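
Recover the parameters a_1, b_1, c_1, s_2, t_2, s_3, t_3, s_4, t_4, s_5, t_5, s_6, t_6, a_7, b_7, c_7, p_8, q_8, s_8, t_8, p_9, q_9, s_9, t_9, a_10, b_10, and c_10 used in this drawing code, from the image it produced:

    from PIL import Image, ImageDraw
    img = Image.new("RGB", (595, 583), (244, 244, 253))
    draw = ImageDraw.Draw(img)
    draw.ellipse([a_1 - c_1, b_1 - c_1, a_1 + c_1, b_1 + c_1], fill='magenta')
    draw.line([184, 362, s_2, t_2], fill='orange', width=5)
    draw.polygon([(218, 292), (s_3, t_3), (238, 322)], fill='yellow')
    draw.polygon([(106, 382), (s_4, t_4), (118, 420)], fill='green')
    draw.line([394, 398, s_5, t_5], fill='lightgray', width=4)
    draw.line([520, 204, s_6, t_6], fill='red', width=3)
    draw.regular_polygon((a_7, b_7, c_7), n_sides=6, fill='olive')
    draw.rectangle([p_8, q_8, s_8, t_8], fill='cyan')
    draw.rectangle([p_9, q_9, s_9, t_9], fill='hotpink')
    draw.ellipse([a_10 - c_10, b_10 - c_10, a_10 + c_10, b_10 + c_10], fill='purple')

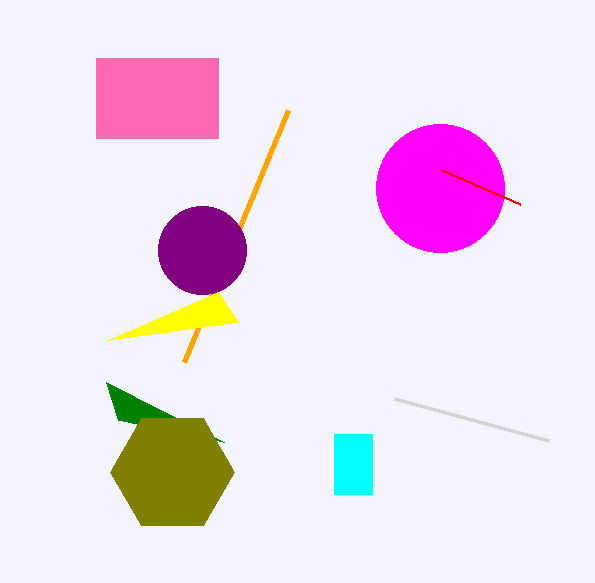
a_1 = 440, b_1 = 188, c_1 = 64, s_2 = 288, t_2 = 110, s_3 = 108, t_3 = 340, s_4 = 224, t_4 = 442, s_5 = 548, t_5 = 440, s_6 = 442, t_6 = 170, a_7 = 172, b_7 = 472, c_7 = 62, p_8 = 334, q_8 = 434, s_8 = 372, t_8 = 494, p_9 = 96, q_9 = 58, s_9 = 218, t_9 = 138, a_10 = 202, b_10 = 250, c_10 = 44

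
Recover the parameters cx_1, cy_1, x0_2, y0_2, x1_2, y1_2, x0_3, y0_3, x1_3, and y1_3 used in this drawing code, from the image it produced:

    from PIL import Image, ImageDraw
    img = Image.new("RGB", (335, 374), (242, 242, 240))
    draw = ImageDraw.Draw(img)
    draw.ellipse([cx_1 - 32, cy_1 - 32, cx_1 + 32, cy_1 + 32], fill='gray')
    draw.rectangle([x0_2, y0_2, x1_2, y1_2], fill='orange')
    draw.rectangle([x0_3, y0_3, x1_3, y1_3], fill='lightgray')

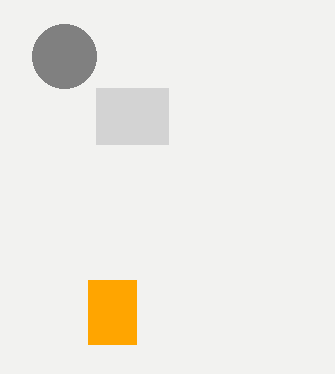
cx_1 = 64
cy_1 = 56
x0_2 = 88
y0_2 = 280
x1_2 = 136
y1_2 = 344
x0_3 = 96
y0_3 = 88
x1_3 = 168
y1_3 = 144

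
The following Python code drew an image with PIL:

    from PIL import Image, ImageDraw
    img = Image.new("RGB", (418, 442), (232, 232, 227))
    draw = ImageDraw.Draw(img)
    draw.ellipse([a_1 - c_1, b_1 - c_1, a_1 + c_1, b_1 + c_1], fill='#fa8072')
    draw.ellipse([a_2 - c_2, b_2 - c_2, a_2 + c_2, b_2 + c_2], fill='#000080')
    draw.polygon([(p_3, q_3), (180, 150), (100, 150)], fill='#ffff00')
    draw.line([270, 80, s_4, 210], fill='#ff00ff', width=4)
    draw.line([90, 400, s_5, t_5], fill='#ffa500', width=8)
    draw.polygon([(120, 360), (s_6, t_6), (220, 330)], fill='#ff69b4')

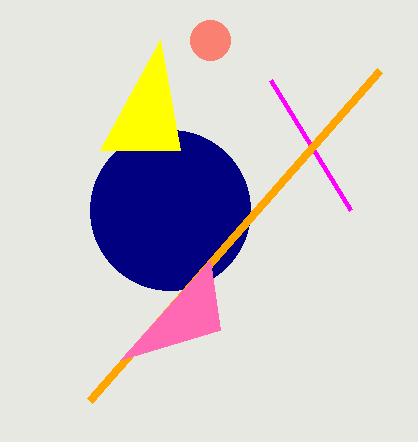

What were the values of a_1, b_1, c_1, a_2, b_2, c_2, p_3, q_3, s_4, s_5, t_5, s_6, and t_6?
a_1 = 210
b_1 = 40
c_1 = 20
a_2 = 170
b_2 = 210
c_2 = 80
p_3 = 160
q_3 = 40
s_4 = 350
s_5 = 380
t_5 = 70
s_6 = 210
t_6 = 260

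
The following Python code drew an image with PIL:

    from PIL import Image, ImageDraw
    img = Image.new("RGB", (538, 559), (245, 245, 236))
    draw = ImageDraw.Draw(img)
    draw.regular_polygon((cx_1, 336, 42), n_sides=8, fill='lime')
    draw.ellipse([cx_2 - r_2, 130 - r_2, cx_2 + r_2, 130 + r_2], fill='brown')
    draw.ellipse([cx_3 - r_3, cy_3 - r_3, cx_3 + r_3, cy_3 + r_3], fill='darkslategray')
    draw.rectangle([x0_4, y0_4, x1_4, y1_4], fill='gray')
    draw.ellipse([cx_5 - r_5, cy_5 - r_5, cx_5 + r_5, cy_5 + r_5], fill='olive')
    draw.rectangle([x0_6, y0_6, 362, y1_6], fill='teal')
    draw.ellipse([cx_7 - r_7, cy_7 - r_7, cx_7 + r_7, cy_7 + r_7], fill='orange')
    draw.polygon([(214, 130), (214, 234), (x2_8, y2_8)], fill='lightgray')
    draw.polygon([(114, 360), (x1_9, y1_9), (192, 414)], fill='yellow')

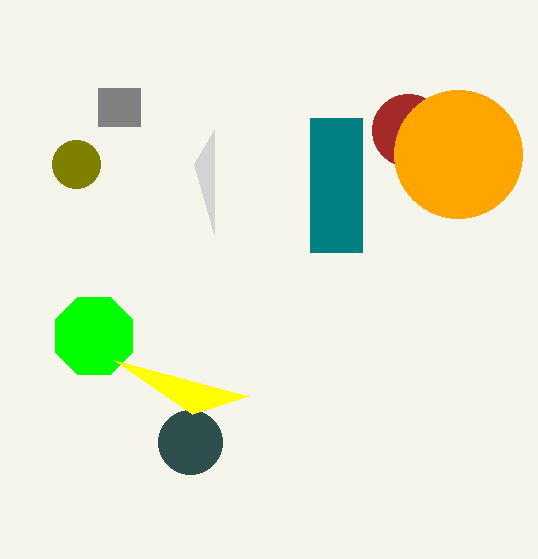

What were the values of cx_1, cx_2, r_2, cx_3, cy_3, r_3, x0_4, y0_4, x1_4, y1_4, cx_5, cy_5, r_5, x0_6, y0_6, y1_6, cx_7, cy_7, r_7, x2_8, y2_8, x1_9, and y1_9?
cx_1 = 94; cx_2 = 408; r_2 = 36; cx_3 = 190; cy_3 = 442; r_3 = 32; x0_4 = 98; y0_4 = 88; x1_4 = 140; y1_4 = 126; cx_5 = 76; cy_5 = 164; r_5 = 24; x0_6 = 310; y0_6 = 118; y1_6 = 252; cx_7 = 458; cy_7 = 154; r_7 = 64; x2_8 = 194; y2_8 = 164; x1_9 = 248; y1_9 = 396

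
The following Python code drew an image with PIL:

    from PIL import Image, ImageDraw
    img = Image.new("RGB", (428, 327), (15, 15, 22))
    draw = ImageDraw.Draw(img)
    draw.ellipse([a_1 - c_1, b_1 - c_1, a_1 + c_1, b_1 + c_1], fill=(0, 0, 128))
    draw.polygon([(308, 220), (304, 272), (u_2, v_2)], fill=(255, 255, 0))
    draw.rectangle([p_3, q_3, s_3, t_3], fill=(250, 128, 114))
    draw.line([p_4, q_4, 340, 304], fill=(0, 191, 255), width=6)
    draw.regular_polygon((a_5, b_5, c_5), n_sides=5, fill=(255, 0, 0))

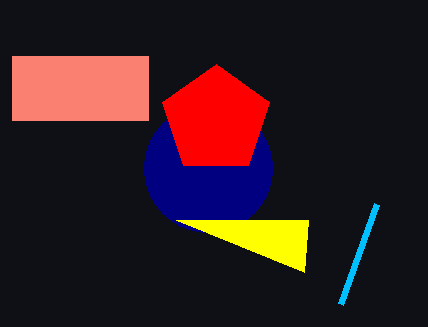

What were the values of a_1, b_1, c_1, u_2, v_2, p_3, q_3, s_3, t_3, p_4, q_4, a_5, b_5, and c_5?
a_1 = 208, b_1 = 168, c_1 = 64, u_2 = 176, v_2 = 220, p_3 = 12, q_3 = 56, s_3 = 148, t_3 = 120, p_4 = 376, q_4 = 204, a_5 = 216, b_5 = 120, c_5 = 56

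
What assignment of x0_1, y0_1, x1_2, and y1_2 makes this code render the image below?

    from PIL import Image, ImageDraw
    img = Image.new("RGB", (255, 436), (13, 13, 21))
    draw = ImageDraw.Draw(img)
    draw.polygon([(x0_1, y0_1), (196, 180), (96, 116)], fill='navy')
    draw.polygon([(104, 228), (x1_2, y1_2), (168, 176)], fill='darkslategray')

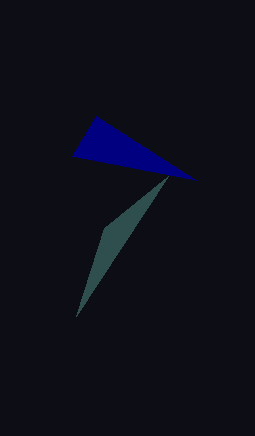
x0_1 = 72
y0_1 = 156
x1_2 = 76
y1_2 = 316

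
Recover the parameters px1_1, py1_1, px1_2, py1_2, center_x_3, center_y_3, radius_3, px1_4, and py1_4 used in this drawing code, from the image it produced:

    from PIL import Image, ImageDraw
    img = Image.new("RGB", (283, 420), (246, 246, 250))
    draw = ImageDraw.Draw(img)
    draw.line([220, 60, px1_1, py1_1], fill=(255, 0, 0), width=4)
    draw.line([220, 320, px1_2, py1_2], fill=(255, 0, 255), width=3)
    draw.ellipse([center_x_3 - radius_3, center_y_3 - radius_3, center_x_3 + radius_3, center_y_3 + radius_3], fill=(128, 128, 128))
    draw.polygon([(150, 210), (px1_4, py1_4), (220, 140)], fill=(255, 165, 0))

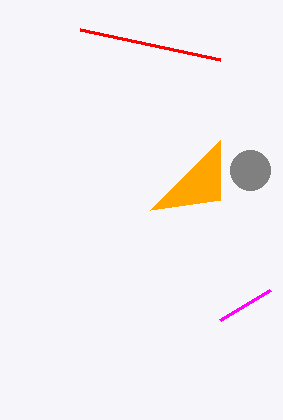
px1_1 = 80; py1_1 = 30; px1_2 = 270; py1_2 = 290; center_x_3 = 250; center_y_3 = 170; radius_3 = 20; px1_4 = 220; py1_4 = 200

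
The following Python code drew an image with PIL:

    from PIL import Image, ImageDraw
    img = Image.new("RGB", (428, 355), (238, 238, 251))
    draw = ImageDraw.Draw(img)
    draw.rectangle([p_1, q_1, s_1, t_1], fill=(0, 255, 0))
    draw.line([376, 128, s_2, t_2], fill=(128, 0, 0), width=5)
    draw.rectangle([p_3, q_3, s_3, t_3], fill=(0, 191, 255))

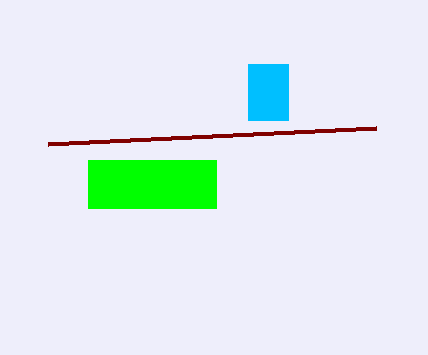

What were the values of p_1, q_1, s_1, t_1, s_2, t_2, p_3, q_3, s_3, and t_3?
p_1 = 88; q_1 = 160; s_1 = 216; t_1 = 208; s_2 = 48; t_2 = 144; p_3 = 248; q_3 = 64; s_3 = 288; t_3 = 120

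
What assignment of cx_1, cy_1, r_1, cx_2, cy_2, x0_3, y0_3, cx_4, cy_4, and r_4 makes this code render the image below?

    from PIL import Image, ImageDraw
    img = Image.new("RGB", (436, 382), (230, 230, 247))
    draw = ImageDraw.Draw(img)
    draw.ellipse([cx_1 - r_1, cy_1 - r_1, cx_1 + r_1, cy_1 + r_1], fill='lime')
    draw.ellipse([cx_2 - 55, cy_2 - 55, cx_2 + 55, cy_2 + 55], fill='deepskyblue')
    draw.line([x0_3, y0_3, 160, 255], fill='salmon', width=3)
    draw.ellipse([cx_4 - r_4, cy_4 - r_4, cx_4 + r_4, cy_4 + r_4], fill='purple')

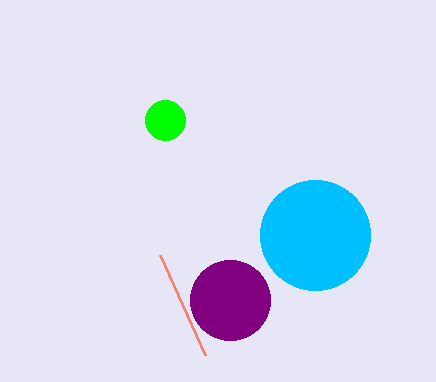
cx_1 = 165
cy_1 = 120
r_1 = 20
cx_2 = 315
cy_2 = 235
x0_3 = 205
y0_3 = 355
cx_4 = 230
cy_4 = 300
r_4 = 40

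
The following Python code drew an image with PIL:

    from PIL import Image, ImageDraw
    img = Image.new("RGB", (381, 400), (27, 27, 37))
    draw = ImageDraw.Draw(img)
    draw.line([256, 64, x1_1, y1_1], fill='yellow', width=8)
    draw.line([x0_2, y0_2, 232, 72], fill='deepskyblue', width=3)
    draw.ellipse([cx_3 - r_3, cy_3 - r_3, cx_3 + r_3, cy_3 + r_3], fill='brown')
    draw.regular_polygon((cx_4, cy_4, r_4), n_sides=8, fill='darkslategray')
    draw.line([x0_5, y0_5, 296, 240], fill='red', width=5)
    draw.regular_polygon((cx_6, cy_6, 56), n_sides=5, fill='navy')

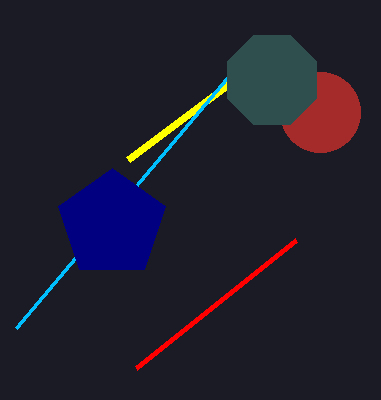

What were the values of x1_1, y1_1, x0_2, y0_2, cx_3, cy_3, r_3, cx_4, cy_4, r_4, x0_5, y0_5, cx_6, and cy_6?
x1_1 = 128
y1_1 = 160
x0_2 = 16
y0_2 = 328
cx_3 = 320
cy_3 = 112
r_3 = 40
cx_4 = 272
cy_4 = 80
r_4 = 48
x0_5 = 136
y0_5 = 368
cx_6 = 112
cy_6 = 224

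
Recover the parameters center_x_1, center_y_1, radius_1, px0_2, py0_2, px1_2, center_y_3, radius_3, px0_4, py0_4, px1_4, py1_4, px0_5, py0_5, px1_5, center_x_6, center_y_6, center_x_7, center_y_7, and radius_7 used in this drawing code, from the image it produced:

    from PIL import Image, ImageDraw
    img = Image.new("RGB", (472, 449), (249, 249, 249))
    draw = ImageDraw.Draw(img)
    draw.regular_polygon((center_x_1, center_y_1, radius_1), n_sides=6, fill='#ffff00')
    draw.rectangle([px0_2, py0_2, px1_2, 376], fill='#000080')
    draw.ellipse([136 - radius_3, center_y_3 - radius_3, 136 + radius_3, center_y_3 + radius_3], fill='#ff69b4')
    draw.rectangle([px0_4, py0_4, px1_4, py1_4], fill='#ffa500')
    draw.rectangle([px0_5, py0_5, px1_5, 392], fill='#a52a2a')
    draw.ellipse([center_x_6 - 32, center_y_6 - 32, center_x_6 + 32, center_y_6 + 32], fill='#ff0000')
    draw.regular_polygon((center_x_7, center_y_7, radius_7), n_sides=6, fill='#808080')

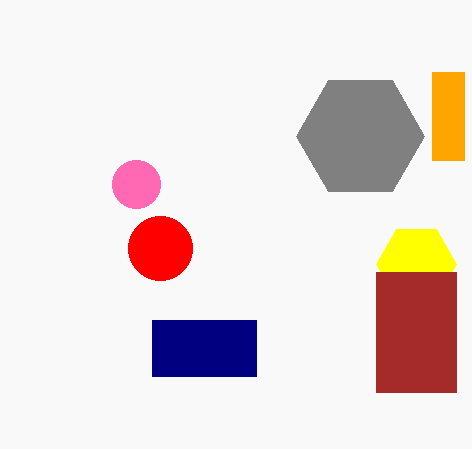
center_x_1 = 416
center_y_1 = 264
radius_1 = 40
px0_2 = 152
py0_2 = 320
px1_2 = 256
center_y_3 = 184
radius_3 = 24
px0_4 = 432
py0_4 = 72
px1_4 = 464
py1_4 = 160
px0_5 = 376
py0_5 = 272
px1_5 = 456
center_x_6 = 160
center_y_6 = 248
center_x_7 = 360
center_y_7 = 136
radius_7 = 64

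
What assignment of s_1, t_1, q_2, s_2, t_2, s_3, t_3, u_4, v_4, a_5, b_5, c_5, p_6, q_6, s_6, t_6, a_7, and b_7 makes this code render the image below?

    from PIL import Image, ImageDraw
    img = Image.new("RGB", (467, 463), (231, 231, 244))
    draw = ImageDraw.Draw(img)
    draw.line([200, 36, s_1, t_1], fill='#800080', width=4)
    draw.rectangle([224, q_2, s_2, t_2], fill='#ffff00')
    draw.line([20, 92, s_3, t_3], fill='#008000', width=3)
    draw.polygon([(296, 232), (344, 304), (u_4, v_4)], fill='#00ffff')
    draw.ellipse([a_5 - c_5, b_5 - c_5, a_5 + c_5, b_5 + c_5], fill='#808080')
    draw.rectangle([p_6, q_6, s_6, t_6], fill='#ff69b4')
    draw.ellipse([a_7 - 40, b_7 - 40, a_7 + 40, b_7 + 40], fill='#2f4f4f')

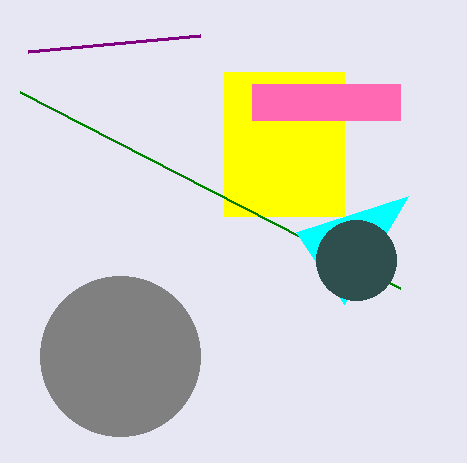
s_1 = 28; t_1 = 52; q_2 = 72; s_2 = 344; t_2 = 216; s_3 = 400; t_3 = 288; u_4 = 408; v_4 = 196; a_5 = 120; b_5 = 356; c_5 = 80; p_6 = 252; q_6 = 84; s_6 = 400; t_6 = 120; a_7 = 356; b_7 = 260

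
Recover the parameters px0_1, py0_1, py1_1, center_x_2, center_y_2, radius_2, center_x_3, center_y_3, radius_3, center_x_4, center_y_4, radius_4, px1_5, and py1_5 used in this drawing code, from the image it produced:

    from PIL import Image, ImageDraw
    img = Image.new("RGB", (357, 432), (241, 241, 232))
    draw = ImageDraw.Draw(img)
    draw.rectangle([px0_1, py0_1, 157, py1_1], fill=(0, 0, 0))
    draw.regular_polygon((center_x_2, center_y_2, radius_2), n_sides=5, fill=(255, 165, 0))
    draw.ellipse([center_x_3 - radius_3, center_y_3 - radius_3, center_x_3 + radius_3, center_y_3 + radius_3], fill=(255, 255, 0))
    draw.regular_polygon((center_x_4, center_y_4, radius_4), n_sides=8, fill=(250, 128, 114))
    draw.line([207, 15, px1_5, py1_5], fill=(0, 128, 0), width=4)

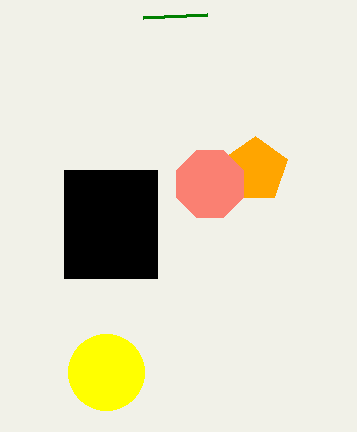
px0_1 = 64; py0_1 = 170; py1_1 = 278; center_x_2 = 255; center_y_2 = 170; radius_2 = 34; center_x_3 = 106; center_y_3 = 372; radius_3 = 38; center_x_4 = 210; center_y_4 = 184; radius_4 = 36; px1_5 = 143; py1_5 = 18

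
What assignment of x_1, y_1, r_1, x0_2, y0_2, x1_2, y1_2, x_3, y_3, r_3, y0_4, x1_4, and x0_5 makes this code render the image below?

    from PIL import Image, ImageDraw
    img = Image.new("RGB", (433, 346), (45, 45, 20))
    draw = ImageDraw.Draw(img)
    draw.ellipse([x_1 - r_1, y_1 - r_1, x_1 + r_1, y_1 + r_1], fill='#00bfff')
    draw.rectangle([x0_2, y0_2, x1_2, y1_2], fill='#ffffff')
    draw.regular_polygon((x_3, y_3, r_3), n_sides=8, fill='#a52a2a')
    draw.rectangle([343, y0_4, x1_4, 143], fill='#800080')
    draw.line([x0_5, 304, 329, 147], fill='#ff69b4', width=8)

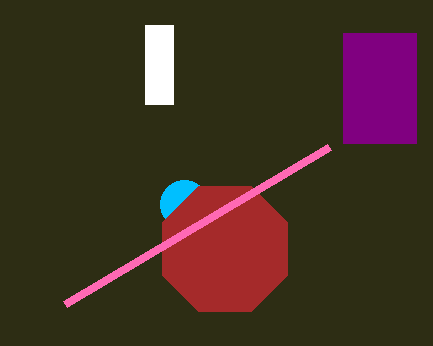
x_1 = 184, y_1 = 204, r_1 = 24, x0_2 = 145, y0_2 = 25, x1_2 = 173, y1_2 = 104, x_3 = 225, y_3 = 249, r_3 = 68, y0_4 = 33, x1_4 = 416, x0_5 = 65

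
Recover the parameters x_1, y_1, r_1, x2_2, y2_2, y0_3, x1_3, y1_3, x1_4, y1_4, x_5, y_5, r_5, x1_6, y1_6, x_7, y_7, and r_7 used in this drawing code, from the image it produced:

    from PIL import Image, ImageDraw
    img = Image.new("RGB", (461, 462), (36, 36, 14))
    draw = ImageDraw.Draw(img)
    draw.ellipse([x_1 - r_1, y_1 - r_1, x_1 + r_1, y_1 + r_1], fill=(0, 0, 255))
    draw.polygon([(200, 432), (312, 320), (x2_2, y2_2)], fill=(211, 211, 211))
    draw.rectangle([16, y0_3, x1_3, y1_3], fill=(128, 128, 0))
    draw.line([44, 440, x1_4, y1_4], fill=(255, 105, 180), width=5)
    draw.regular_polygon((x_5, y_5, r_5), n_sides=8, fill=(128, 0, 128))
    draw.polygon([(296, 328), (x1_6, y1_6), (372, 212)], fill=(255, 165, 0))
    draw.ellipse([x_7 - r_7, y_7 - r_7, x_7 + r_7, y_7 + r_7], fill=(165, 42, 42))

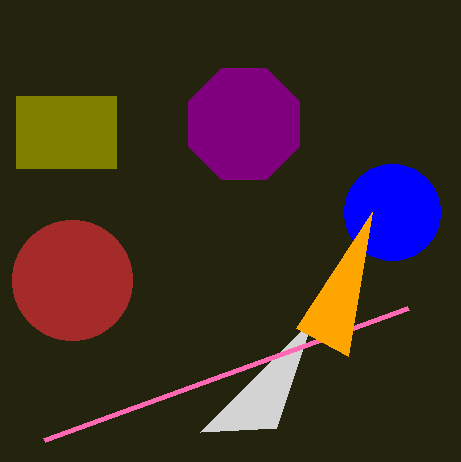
x_1 = 392
y_1 = 212
r_1 = 48
x2_2 = 276
y2_2 = 428
y0_3 = 96
x1_3 = 116
y1_3 = 168
x1_4 = 408
y1_4 = 308
x_5 = 244
y_5 = 124
r_5 = 60
x1_6 = 348
y1_6 = 356
x_7 = 72
y_7 = 280
r_7 = 60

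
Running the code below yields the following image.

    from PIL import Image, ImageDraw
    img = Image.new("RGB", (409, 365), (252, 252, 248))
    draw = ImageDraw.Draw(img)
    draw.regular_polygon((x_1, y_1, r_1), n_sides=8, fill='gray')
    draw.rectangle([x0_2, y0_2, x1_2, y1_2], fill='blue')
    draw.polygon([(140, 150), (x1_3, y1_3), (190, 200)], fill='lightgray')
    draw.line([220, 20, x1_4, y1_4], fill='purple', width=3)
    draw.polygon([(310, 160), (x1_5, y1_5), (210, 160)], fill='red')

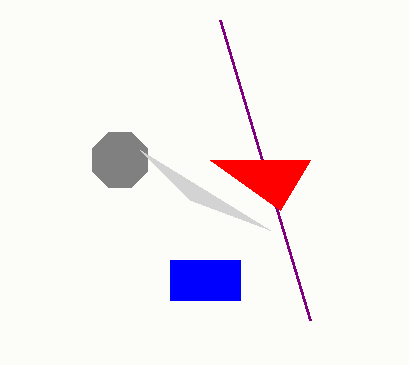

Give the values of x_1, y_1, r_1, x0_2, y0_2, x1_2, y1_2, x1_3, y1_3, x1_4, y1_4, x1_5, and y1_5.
x_1 = 120
y_1 = 160
r_1 = 30
x0_2 = 170
y0_2 = 260
x1_2 = 240
y1_2 = 300
x1_3 = 270
y1_3 = 230
x1_4 = 310
y1_4 = 320
x1_5 = 280
y1_5 = 210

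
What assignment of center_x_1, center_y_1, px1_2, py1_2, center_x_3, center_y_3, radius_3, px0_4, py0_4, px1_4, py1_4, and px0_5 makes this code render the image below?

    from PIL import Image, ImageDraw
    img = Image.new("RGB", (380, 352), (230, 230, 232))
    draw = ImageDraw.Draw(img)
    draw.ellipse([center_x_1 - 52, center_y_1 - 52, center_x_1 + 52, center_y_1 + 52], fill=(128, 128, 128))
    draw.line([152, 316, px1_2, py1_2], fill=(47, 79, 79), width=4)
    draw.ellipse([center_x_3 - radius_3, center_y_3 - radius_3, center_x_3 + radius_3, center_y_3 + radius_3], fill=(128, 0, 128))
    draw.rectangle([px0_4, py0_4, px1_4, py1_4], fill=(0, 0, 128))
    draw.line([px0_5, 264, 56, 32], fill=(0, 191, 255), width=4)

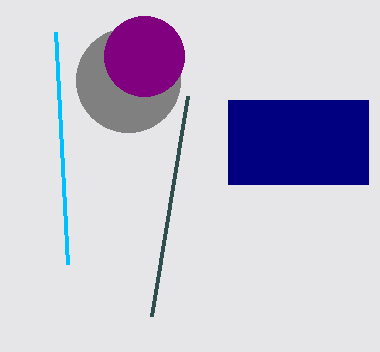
center_x_1 = 128, center_y_1 = 80, px1_2 = 188, py1_2 = 96, center_x_3 = 144, center_y_3 = 56, radius_3 = 40, px0_4 = 228, py0_4 = 100, px1_4 = 368, py1_4 = 184, px0_5 = 68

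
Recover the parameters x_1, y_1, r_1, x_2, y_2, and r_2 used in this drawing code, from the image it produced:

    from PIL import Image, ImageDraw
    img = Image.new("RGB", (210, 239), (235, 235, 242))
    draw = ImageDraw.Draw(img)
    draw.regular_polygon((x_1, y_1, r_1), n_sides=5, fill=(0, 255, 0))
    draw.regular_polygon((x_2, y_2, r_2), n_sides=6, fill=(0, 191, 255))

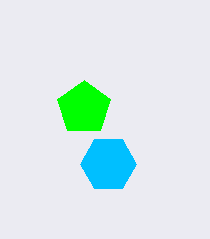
x_1 = 84
y_1 = 108
r_1 = 28
x_2 = 108
y_2 = 164
r_2 = 28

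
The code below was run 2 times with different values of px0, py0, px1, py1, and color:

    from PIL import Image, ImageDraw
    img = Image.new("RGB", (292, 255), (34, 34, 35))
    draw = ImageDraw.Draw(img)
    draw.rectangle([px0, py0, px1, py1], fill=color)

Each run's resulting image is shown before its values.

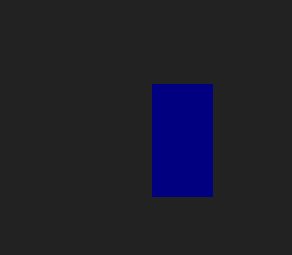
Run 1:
px0 = 152, py0 = 84, px1 = 212, py1 = 196, color = 'navy'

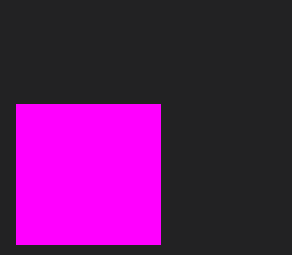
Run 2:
px0 = 16, py0 = 104, px1 = 160, py1 = 244, color = 'magenta'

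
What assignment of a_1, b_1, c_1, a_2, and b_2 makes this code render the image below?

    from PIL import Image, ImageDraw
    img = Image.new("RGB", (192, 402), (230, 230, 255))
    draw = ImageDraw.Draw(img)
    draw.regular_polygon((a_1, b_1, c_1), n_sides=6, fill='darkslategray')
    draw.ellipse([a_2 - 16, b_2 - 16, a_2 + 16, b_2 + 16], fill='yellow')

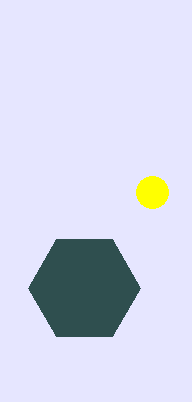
a_1 = 84
b_1 = 288
c_1 = 56
a_2 = 152
b_2 = 192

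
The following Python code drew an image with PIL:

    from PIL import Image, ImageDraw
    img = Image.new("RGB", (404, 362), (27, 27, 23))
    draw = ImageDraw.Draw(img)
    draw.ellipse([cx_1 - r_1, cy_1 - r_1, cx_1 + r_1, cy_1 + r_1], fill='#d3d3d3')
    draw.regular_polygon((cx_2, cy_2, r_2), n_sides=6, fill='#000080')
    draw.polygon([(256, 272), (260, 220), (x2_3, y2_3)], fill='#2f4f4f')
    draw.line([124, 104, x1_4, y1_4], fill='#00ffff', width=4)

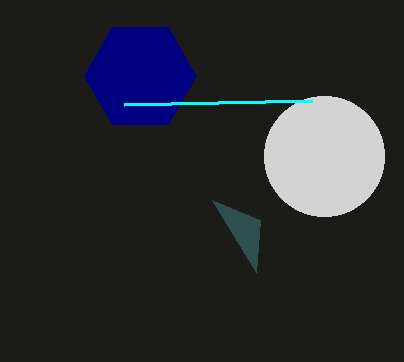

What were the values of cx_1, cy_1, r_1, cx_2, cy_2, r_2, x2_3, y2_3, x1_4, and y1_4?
cx_1 = 324, cy_1 = 156, r_1 = 60, cx_2 = 140, cy_2 = 76, r_2 = 56, x2_3 = 212, y2_3 = 200, x1_4 = 312, y1_4 = 100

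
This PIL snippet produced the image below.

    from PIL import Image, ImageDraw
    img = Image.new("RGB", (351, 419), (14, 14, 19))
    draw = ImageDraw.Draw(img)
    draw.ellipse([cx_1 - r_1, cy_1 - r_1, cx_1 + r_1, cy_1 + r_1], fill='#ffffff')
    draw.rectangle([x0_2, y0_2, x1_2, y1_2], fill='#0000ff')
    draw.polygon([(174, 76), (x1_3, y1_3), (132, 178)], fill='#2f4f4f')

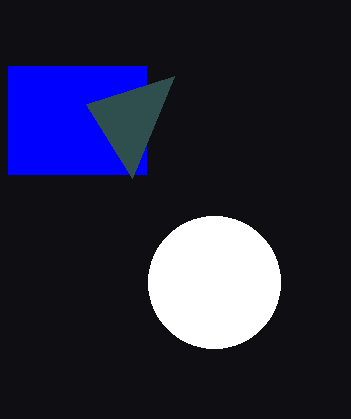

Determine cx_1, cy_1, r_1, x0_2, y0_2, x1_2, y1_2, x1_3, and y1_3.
cx_1 = 214
cy_1 = 282
r_1 = 66
x0_2 = 8
y0_2 = 66
x1_2 = 146
y1_2 = 174
x1_3 = 86
y1_3 = 104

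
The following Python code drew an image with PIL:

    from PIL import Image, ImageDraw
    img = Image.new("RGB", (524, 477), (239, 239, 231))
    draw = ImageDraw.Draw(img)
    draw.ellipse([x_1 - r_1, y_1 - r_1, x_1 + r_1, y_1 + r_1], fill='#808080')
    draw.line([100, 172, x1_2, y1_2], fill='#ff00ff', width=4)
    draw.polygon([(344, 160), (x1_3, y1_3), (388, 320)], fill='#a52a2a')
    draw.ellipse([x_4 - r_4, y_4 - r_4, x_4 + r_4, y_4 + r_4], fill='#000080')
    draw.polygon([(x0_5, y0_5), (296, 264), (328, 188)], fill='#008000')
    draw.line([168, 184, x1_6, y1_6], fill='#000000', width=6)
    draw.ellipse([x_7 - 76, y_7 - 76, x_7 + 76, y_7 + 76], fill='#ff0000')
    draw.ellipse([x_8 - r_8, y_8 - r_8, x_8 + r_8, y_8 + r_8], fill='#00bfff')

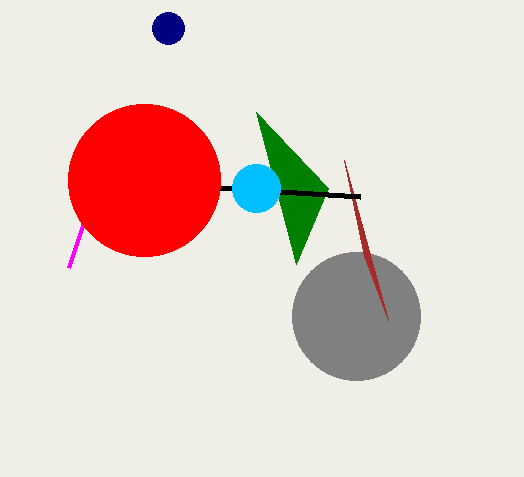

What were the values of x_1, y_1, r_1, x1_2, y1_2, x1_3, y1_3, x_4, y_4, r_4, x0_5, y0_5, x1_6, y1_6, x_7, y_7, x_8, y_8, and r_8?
x_1 = 356, y_1 = 316, r_1 = 64, x1_2 = 68, y1_2 = 268, x1_3 = 364, y1_3 = 256, x_4 = 168, y_4 = 28, r_4 = 16, x0_5 = 256, y0_5 = 112, x1_6 = 360, y1_6 = 196, x_7 = 144, y_7 = 180, x_8 = 256, y_8 = 188, r_8 = 24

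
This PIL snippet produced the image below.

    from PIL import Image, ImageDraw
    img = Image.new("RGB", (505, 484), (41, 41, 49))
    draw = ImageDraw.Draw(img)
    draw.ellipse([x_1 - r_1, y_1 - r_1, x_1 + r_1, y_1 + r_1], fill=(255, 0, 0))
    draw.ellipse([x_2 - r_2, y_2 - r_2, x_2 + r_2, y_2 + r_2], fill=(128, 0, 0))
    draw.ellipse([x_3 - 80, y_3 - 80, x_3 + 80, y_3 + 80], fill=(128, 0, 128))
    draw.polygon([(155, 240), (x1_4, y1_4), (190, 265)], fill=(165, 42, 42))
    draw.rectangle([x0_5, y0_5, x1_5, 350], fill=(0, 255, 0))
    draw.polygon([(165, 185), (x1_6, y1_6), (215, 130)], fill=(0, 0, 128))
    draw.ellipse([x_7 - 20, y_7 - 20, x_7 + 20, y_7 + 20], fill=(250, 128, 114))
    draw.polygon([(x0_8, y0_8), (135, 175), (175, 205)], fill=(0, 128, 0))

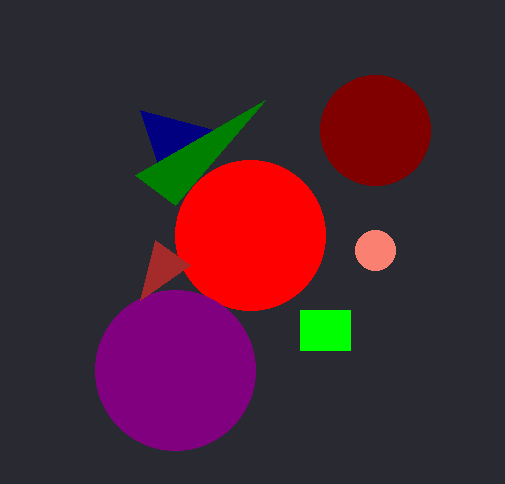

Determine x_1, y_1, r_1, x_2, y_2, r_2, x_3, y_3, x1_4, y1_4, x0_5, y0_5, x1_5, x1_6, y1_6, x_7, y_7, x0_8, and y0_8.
x_1 = 250, y_1 = 235, r_1 = 75, x_2 = 375, y_2 = 130, r_2 = 55, x_3 = 175, y_3 = 370, x1_4 = 140, y1_4 = 300, x0_5 = 300, y0_5 = 310, x1_5 = 350, x1_6 = 140, y1_6 = 110, x_7 = 375, y_7 = 250, x0_8 = 265, y0_8 = 100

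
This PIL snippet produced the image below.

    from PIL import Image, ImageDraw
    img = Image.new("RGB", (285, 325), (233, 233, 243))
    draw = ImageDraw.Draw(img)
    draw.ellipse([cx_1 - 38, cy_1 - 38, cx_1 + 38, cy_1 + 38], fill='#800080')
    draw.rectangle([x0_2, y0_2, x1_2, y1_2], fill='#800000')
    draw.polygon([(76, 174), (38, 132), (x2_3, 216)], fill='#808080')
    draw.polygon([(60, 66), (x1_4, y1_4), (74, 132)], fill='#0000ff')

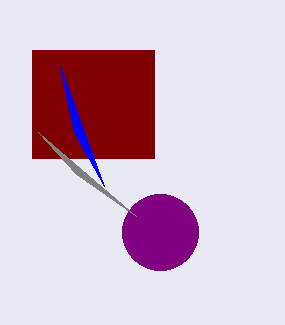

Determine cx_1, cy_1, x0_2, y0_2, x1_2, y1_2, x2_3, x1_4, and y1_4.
cx_1 = 160
cy_1 = 232
x0_2 = 32
y0_2 = 50
x1_2 = 154
y1_2 = 158
x2_3 = 136
x1_4 = 104
y1_4 = 186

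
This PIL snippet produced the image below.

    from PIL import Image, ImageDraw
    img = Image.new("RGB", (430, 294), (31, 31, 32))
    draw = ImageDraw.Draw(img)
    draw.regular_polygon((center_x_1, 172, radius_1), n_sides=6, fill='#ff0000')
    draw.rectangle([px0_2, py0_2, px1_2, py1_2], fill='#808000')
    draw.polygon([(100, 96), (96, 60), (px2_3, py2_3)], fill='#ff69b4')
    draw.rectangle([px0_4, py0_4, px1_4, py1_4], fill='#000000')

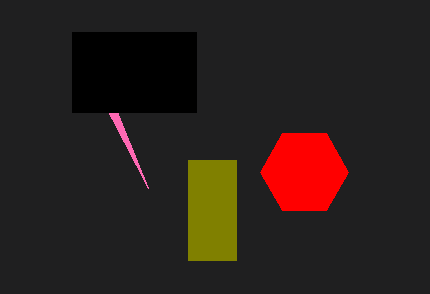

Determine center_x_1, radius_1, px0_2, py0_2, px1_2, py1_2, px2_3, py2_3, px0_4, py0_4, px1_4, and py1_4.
center_x_1 = 304, radius_1 = 44, px0_2 = 188, py0_2 = 160, px1_2 = 236, py1_2 = 260, px2_3 = 148, py2_3 = 188, px0_4 = 72, py0_4 = 32, px1_4 = 196, py1_4 = 112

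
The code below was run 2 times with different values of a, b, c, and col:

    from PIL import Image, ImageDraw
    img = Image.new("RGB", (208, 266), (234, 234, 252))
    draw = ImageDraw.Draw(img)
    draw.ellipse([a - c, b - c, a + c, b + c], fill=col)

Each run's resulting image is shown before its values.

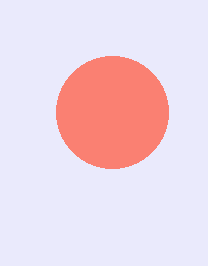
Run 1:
a = 112; b = 112; c = 56; col = 'salmon'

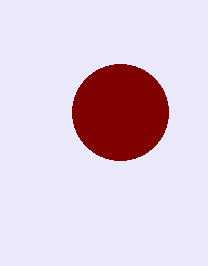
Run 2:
a = 120, b = 112, c = 48, col = 'maroon'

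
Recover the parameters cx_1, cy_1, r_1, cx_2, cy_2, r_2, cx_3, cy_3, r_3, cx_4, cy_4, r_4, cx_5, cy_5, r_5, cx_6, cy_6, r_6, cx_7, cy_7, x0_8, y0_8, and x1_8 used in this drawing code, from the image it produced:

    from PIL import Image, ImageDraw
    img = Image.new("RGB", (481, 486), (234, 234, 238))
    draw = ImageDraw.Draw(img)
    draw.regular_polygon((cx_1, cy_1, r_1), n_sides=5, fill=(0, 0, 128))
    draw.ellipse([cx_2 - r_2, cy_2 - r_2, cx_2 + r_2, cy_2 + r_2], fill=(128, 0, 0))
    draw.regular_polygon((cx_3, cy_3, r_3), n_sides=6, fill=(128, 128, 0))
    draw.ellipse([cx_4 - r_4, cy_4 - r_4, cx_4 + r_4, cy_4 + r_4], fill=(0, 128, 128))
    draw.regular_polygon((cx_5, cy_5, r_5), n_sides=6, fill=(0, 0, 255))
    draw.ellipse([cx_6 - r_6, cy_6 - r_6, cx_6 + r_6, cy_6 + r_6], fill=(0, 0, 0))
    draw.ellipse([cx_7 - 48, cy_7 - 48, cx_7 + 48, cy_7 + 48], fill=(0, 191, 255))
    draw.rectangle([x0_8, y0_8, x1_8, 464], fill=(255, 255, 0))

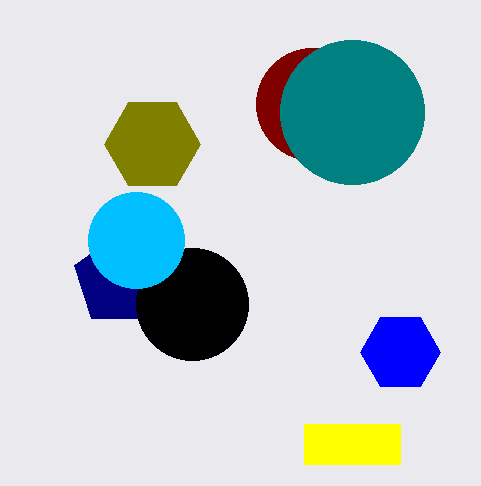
cx_1 = 120, cy_1 = 280, r_1 = 48, cx_2 = 312, cy_2 = 104, r_2 = 56, cx_3 = 152, cy_3 = 144, r_3 = 48, cx_4 = 352, cy_4 = 112, r_4 = 72, cx_5 = 400, cy_5 = 352, r_5 = 40, cx_6 = 192, cy_6 = 304, r_6 = 56, cx_7 = 136, cy_7 = 240, x0_8 = 304, y0_8 = 424, x1_8 = 400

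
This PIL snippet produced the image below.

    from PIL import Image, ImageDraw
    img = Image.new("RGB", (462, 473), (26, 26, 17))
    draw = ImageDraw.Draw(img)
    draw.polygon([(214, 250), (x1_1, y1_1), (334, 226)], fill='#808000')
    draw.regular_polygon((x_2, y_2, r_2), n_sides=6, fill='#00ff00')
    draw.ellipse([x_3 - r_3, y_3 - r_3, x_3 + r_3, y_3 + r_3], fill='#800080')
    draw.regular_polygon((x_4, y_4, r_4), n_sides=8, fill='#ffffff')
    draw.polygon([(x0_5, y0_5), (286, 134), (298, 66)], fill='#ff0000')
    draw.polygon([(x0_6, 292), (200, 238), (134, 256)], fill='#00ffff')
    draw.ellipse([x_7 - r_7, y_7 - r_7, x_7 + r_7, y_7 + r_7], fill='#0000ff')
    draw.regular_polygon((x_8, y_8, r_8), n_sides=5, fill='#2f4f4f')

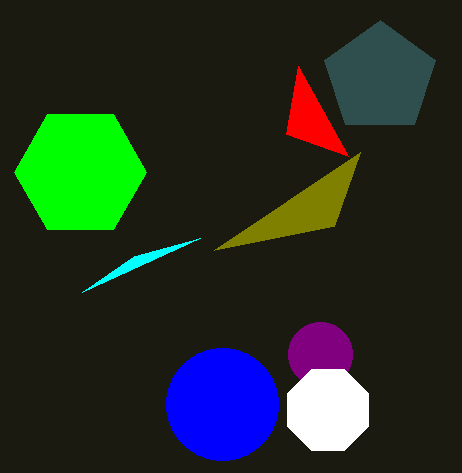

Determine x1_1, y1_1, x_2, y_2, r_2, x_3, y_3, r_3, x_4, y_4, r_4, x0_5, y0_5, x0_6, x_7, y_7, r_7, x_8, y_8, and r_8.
x1_1 = 360; y1_1 = 152; x_2 = 80; y_2 = 172; r_2 = 66; x_3 = 320; y_3 = 354; r_3 = 32; x_4 = 328; y_4 = 410; r_4 = 44; x0_5 = 348; y0_5 = 156; x0_6 = 82; x_7 = 222; y_7 = 404; r_7 = 56; x_8 = 380; y_8 = 78; r_8 = 58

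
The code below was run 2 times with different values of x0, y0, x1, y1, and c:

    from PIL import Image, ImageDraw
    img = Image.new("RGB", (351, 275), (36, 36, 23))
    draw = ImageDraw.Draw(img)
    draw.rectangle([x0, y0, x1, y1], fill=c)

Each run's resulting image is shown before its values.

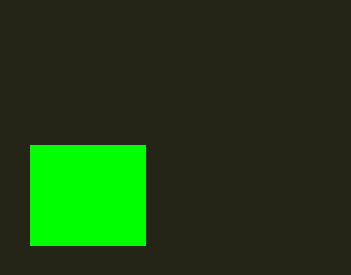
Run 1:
x0 = 30
y0 = 145
x1 = 145
y1 = 245
c = 'lime'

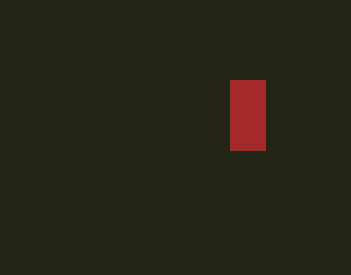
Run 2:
x0 = 230, y0 = 80, x1 = 265, y1 = 150, c = 'brown'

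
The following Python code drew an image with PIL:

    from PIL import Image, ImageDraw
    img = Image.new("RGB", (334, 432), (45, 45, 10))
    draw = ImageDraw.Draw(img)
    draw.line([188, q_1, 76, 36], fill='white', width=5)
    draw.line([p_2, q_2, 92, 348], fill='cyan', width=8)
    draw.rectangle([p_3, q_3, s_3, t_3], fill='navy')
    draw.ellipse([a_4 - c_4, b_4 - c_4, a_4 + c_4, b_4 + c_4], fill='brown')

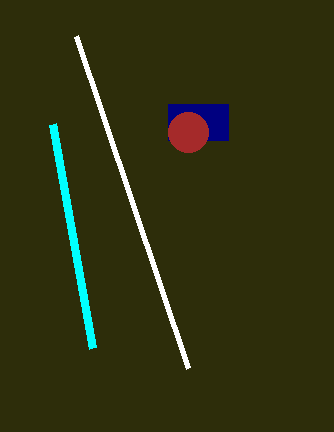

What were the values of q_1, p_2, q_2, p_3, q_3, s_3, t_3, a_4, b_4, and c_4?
q_1 = 368
p_2 = 52
q_2 = 124
p_3 = 168
q_3 = 104
s_3 = 228
t_3 = 140
a_4 = 188
b_4 = 132
c_4 = 20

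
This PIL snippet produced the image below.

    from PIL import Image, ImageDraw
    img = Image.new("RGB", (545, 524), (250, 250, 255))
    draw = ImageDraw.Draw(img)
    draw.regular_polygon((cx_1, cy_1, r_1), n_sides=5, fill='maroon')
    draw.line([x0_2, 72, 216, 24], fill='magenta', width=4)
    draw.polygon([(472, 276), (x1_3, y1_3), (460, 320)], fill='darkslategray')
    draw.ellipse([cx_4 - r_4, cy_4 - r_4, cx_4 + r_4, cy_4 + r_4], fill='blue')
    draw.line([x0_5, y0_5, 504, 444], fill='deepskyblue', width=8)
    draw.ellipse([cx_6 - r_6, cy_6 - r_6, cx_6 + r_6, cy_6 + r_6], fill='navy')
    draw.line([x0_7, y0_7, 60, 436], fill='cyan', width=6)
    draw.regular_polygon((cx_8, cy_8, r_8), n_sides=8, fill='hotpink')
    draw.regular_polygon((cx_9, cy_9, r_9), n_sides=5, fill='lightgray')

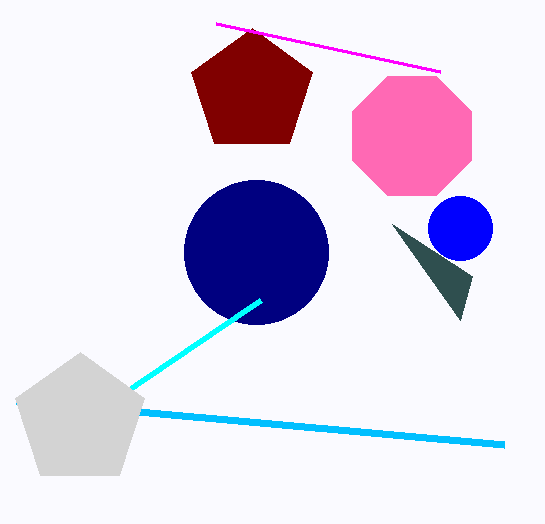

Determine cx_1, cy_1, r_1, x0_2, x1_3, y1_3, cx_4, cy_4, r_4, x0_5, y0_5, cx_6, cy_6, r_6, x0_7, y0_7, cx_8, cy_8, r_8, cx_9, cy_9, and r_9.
cx_1 = 252, cy_1 = 92, r_1 = 64, x0_2 = 440, x1_3 = 392, y1_3 = 224, cx_4 = 460, cy_4 = 228, r_4 = 32, x0_5 = 16, y0_5 = 400, cx_6 = 256, cy_6 = 252, r_6 = 72, x0_7 = 260, y0_7 = 300, cx_8 = 412, cy_8 = 136, r_8 = 64, cx_9 = 80, cy_9 = 420, r_9 = 68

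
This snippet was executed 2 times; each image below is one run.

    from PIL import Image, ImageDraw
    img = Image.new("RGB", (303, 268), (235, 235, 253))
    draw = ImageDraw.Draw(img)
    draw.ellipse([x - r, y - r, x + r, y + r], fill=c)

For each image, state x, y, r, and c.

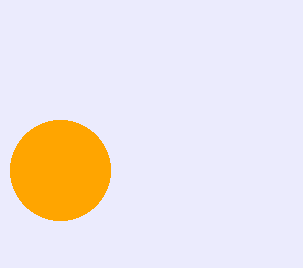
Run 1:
x = 60, y = 170, r = 50, c = 'orange'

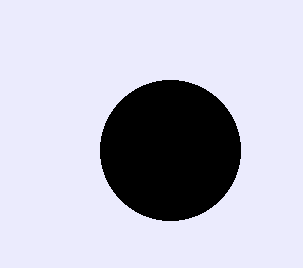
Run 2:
x = 170; y = 150; r = 70; c = 'black'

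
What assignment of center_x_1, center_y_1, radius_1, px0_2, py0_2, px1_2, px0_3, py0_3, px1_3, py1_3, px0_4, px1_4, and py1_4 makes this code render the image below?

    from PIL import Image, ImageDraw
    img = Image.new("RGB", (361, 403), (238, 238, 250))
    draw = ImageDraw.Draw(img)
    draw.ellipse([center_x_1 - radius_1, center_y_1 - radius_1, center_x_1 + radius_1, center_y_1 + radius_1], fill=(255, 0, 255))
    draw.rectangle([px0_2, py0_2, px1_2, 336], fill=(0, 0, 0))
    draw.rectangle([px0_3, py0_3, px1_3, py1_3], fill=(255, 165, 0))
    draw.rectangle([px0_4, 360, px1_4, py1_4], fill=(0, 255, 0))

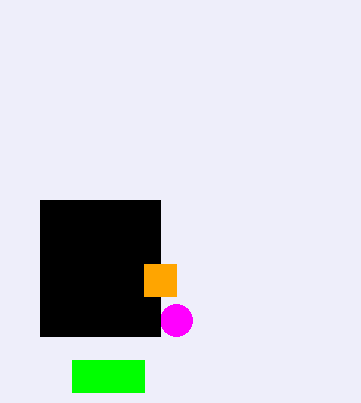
center_x_1 = 176, center_y_1 = 320, radius_1 = 16, px0_2 = 40, py0_2 = 200, px1_2 = 160, px0_3 = 144, py0_3 = 264, px1_3 = 176, py1_3 = 296, px0_4 = 72, px1_4 = 144, py1_4 = 392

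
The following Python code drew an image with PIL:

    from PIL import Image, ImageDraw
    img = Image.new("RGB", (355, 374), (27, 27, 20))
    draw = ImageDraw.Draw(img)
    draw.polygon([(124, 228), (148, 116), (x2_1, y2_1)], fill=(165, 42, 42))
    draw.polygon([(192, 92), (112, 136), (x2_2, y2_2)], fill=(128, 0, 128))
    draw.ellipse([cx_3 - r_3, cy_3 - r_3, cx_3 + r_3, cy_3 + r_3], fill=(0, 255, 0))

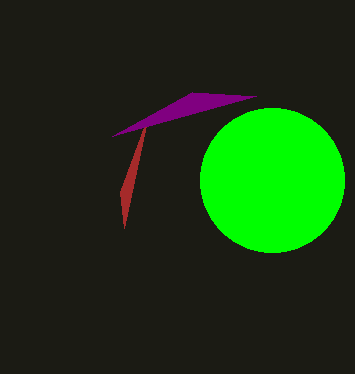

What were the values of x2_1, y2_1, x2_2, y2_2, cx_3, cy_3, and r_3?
x2_1 = 120; y2_1 = 192; x2_2 = 256; y2_2 = 96; cx_3 = 272; cy_3 = 180; r_3 = 72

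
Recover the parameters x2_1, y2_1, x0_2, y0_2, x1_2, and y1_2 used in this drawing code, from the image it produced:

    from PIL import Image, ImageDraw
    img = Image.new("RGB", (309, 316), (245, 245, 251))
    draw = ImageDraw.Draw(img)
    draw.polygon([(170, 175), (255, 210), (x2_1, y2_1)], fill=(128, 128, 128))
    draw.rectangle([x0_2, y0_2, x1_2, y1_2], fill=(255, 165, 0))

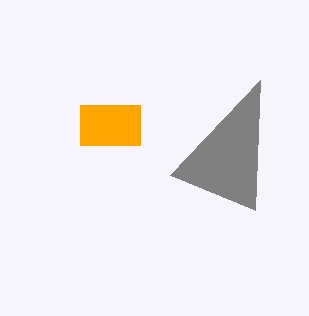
x2_1 = 260; y2_1 = 80; x0_2 = 80; y0_2 = 105; x1_2 = 140; y1_2 = 145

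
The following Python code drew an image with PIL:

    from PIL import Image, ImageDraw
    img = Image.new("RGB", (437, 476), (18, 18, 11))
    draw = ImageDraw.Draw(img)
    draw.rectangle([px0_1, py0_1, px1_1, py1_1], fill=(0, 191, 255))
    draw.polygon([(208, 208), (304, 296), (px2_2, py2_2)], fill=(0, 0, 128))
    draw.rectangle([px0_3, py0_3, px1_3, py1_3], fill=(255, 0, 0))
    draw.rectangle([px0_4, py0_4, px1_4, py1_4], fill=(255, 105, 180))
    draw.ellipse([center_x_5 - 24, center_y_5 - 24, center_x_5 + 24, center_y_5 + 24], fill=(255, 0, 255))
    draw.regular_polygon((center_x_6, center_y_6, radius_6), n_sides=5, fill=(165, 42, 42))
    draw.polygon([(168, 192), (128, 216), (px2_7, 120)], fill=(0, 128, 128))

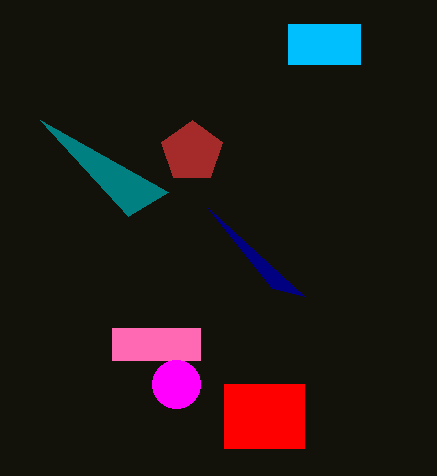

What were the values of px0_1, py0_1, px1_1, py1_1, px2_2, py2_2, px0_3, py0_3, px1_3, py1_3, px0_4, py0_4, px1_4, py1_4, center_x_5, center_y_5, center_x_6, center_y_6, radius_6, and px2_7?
px0_1 = 288
py0_1 = 24
px1_1 = 360
py1_1 = 64
px2_2 = 272
py2_2 = 288
px0_3 = 224
py0_3 = 384
px1_3 = 304
py1_3 = 448
px0_4 = 112
py0_4 = 328
px1_4 = 200
py1_4 = 360
center_x_5 = 176
center_y_5 = 384
center_x_6 = 192
center_y_6 = 152
radius_6 = 32
px2_7 = 40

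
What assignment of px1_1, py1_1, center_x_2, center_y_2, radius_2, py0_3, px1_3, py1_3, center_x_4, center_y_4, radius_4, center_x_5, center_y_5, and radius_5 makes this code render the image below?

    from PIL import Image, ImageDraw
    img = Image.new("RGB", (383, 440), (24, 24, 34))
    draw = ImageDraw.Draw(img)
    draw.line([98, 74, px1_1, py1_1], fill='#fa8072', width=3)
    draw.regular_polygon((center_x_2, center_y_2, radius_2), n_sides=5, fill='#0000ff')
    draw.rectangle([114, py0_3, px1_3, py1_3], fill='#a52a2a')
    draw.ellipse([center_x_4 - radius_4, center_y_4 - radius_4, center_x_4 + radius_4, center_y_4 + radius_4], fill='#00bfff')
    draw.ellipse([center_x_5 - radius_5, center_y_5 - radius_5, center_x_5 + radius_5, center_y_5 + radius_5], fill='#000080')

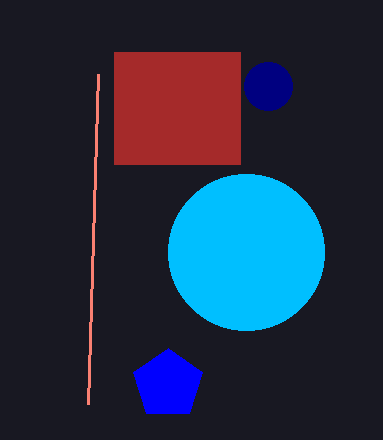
px1_1 = 88
py1_1 = 404
center_x_2 = 168
center_y_2 = 384
radius_2 = 36
py0_3 = 52
px1_3 = 240
py1_3 = 164
center_x_4 = 246
center_y_4 = 252
radius_4 = 78
center_x_5 = 268
center_y_5 = 86
radius_5 = 24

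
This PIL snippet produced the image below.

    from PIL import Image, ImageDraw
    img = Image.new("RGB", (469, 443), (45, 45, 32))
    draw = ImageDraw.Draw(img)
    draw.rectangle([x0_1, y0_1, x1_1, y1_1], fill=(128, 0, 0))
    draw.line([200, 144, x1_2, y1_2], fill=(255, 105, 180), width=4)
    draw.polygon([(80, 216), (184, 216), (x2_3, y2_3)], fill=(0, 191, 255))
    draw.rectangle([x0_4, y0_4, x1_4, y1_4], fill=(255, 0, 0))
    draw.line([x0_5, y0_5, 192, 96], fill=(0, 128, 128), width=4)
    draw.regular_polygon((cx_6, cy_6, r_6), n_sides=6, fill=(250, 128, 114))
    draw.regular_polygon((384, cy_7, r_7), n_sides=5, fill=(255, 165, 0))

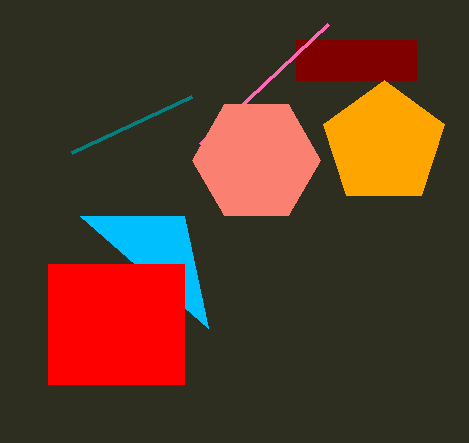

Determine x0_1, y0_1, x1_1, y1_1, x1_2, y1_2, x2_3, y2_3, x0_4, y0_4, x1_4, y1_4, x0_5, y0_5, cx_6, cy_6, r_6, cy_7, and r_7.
x0_1 = 296
y0_1 = 40
x1_1 = 416
y1_1 = 80
x1_2 = 328
y1_2 = 24
x2_3 = 208
y2_3 = 328
x0_4 = 48
y0_4 = 264
x1_4 = 184
y1_4 = 384
x0_5 = 72
y0_5 = 152
cx_6 = 256
cy_6 = 160
r_6 = 64
cy_7 = 144
r_7 = 64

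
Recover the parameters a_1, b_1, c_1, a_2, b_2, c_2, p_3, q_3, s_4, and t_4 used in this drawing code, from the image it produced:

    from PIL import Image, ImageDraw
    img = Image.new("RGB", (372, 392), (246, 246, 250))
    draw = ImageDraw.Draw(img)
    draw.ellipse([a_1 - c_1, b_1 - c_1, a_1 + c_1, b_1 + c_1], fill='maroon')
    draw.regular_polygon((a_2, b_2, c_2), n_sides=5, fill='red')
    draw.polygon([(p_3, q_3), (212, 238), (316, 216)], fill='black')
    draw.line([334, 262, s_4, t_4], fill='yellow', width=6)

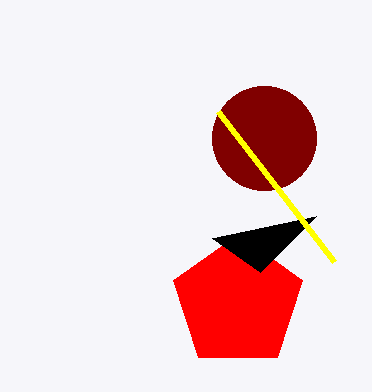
a_1 = 264; b_1 = 138; c_1 = 52; a_2 = 238; b_2 = 302; c_2 = 68; p_3 = 260; q_3 = 272; s_4 = 218; t_4 = 112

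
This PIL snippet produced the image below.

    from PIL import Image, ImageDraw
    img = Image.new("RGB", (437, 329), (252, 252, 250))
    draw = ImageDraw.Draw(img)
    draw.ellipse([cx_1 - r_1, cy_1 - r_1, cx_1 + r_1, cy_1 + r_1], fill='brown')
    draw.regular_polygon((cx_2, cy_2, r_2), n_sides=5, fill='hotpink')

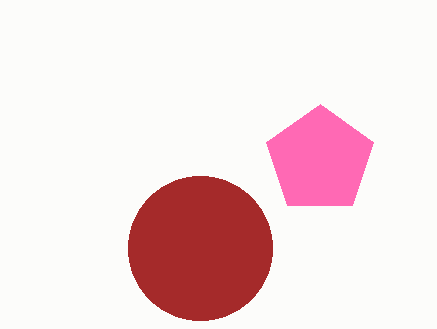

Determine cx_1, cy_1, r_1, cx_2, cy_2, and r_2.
cx_1 = 200
cy_1 = 248
r_1 = 72
cx_2 = 320
cy_2 = 160
r_2 = 56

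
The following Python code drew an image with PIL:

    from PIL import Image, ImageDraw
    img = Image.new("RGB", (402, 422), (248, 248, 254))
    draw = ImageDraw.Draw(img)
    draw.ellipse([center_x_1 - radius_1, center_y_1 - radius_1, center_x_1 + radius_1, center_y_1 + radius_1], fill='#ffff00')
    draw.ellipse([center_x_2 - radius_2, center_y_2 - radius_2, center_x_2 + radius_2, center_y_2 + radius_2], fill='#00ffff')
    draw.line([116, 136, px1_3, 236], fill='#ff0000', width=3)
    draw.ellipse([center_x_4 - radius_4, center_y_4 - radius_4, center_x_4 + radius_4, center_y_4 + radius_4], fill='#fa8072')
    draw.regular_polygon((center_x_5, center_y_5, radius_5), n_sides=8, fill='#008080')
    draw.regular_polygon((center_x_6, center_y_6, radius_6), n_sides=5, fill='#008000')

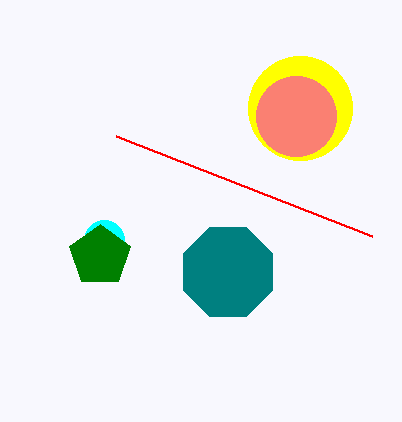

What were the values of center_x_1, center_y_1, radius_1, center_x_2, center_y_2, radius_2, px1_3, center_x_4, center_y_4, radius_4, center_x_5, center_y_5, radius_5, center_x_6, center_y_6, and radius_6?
center_x_1 = 300
center_y_1 = 108
radius_1 = 52
center_x_2 = 104
center_y_2 = 240
radius_2 = 20
px1_3 = 372
center_x_4 = 296
center_y_4 = 116
radius_4 = 40
center_x_5 = 228
center_y_5 = 272
radius_5 = 48
center_x_6 = 100
center_y_6 = 256
radius_6 = 32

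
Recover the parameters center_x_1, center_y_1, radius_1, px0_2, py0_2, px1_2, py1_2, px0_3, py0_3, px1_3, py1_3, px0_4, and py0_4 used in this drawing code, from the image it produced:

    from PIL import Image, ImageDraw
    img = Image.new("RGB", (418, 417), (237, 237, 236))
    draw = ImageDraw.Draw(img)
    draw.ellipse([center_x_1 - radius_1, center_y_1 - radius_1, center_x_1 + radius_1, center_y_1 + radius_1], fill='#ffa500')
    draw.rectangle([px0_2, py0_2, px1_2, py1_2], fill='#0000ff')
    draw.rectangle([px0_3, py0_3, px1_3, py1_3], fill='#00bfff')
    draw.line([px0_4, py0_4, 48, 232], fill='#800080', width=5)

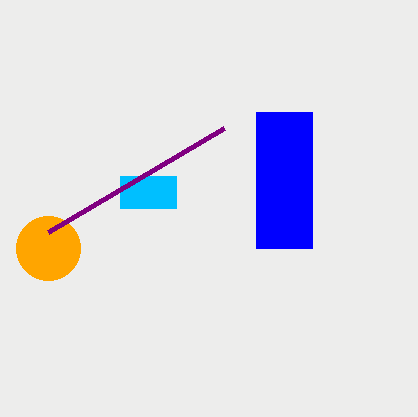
center_x_1 = 48, center_y_1 = 248, radius_1 = 32, px0_2 = 256, py0_2 = 112, px1_2 = 312, py1_2 = 248, px0_3 = 120, py0_3 = 176, px1_3 = 176, py1_3 = 208, px0_4 = 224, py0_4 = 128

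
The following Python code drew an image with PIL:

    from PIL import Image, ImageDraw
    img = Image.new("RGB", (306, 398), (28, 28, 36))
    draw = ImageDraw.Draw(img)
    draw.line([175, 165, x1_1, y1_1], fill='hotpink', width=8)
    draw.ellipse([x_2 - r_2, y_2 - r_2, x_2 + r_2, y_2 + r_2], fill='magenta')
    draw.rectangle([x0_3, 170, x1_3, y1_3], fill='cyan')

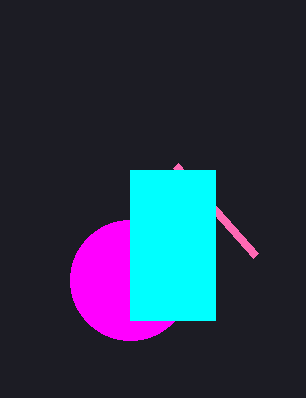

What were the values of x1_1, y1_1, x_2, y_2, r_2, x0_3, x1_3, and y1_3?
x1_1 = 255
y1_1 = 255
x_2 = 130
y_2 = 280
r_2 = 60
x0_3 = 130
x1_3 = 215
y1_3 = 320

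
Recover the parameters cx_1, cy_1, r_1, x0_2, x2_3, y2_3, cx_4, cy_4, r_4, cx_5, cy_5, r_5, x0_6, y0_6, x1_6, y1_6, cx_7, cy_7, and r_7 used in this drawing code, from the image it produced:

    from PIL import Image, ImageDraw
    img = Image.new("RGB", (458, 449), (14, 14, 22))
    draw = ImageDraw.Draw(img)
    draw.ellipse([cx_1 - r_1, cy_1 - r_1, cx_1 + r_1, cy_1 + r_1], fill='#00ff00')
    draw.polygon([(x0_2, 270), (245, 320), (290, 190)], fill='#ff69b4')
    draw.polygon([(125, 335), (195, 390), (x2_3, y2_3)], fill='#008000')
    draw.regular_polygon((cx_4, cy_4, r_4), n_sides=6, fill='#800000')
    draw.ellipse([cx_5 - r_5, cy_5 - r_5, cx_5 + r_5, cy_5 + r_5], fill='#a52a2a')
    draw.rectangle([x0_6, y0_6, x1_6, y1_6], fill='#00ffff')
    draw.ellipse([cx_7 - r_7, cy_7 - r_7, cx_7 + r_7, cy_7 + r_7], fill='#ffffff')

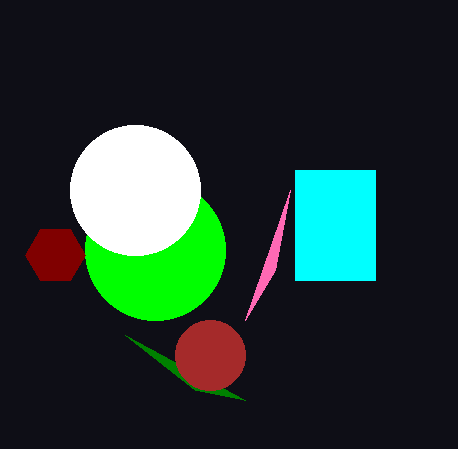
cx_1 = 155
cy_1 = 250
r_1 = 70
x0_2 = 275
x2_3 = 245
y2_3 = 400
cx_4 = 55
cy_4 = 255
r_4 = 30
cx_5 = 210
cy_5 = 355
r_5 = 35
x0_6 = 295
y0_6 = 170
x1_6 = 375
y1_6 = 280
cx_7 = 135
cy_7 = 190
r_7 = 65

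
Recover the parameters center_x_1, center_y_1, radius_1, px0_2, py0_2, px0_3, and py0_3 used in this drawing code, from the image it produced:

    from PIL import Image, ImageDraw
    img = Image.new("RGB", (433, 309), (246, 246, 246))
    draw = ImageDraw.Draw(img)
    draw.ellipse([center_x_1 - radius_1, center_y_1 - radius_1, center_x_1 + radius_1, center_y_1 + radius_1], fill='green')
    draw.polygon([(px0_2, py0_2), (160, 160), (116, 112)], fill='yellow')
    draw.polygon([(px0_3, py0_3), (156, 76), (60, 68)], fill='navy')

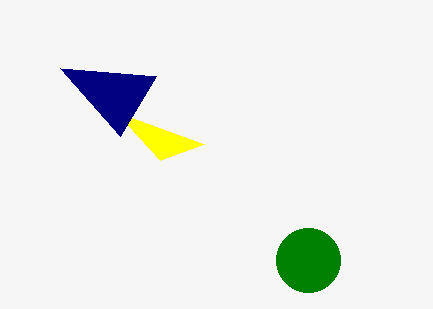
center_x_1 = 308
center_y_1 = 260
radius_1 = 32
px0_2 = 204
py0_2 = 144
px0_3 = 120
py0_3 = 136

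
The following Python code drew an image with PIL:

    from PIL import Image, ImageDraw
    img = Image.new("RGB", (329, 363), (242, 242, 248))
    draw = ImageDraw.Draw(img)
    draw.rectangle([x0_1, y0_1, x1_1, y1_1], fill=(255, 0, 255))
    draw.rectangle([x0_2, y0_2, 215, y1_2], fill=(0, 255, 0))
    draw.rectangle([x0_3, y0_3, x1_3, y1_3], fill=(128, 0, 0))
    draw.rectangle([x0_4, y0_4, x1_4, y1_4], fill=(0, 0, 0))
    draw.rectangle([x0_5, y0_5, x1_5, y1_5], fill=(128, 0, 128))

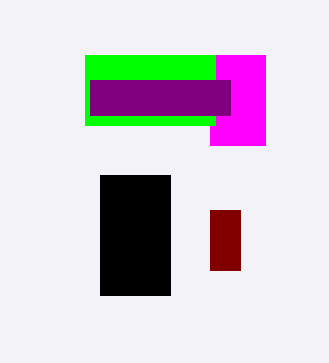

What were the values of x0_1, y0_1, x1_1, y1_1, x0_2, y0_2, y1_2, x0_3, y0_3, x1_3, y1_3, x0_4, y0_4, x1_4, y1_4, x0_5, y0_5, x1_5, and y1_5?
x0_1 = 210
y0_1 = 55
x1_1 = 265
y1_1 = 145
x0_2 = 85
y0_2 = 55
y1_2 = 125
x0_3 = 210
y0_3 = 210
x1_3 = 240
y1_3 = 270
x0_4 = 100
y0_4 = 175
x1_4 = 170
y1_4 = 295
x0_5 = 90
y0_5 = 80
x1_5 = 230
y1_5 = 115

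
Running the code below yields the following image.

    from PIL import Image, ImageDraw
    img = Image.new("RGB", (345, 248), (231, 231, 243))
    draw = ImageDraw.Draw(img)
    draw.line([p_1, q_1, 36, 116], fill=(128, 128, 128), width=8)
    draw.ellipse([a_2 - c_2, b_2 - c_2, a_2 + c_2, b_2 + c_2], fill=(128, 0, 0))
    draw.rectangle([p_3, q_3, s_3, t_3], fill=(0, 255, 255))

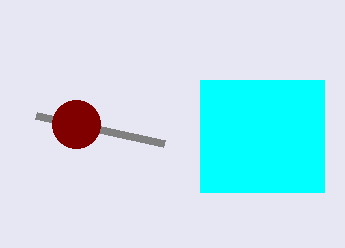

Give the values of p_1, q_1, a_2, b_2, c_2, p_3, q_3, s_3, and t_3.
p_1 = 164; q_1 = 144; a_2 = 76; b_2 = 124; c_2 = 24; p_3 = 200; q_3 = 80; s_3 = 324; t_3 = 192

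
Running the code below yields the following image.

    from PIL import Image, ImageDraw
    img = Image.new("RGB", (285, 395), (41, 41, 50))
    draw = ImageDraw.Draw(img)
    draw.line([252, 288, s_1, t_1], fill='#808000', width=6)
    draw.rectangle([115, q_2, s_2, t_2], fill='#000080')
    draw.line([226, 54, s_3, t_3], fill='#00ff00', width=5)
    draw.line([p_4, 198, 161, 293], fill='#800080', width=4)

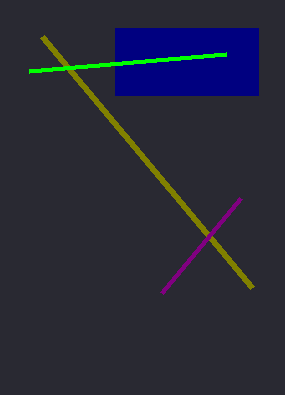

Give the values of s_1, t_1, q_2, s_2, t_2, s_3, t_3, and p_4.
s_1 = 42, t_1 = 37, q_2 = 28, s_2 = 258, t_2 = 95, s_3 = 29, t_3 = 71, p_4 = 240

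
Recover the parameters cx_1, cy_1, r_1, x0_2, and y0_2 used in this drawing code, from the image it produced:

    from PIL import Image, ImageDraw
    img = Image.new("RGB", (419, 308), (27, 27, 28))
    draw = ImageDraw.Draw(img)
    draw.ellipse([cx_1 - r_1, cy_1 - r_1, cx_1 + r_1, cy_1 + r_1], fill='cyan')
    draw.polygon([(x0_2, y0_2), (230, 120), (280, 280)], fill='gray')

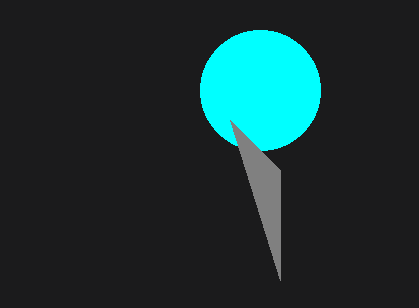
cx_1 = 260
cy_1 = 90
r_1 = 60
x0_2 = 280
y0_2 = 170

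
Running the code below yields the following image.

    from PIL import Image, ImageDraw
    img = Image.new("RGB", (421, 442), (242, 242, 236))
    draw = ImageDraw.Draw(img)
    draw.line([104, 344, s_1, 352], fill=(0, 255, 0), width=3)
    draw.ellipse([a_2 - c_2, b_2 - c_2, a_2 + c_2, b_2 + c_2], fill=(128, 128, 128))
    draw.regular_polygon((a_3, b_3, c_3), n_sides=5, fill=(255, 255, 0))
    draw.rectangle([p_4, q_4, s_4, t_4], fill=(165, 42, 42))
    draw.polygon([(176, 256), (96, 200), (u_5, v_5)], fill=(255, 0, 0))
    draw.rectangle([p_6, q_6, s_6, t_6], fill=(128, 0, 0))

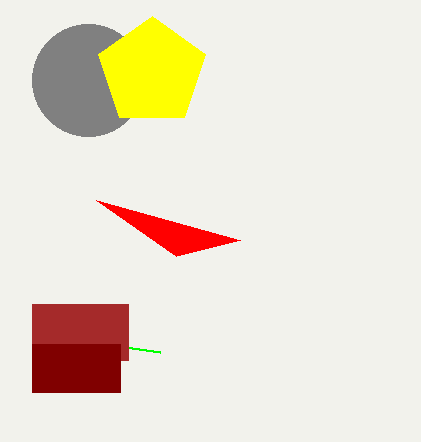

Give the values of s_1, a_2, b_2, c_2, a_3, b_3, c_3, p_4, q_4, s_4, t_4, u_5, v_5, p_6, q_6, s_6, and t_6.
s_1 = 160
a_2 = 88
b_2 = 80
c_2 = 56
a_3 = 152
b_3 = 72
c_3 = 56
p_4 = 32
q_4 = 304
s_4 = 128
t_4 = 360
u_5 = 240
v_5 = 240
p_6 = 32
q_6 = 344
s_6 = 120
t_6 = 392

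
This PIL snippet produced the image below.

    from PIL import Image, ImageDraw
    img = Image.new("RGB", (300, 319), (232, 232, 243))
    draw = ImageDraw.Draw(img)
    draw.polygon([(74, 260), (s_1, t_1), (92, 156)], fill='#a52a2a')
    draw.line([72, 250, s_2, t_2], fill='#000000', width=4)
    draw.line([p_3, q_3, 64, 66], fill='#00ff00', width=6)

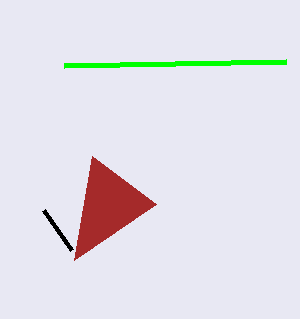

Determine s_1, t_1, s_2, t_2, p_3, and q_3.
s_1 = 156, t_1 = 204, s_2 = 44, t_2 = 210, p_3 = 286, q_3 = 62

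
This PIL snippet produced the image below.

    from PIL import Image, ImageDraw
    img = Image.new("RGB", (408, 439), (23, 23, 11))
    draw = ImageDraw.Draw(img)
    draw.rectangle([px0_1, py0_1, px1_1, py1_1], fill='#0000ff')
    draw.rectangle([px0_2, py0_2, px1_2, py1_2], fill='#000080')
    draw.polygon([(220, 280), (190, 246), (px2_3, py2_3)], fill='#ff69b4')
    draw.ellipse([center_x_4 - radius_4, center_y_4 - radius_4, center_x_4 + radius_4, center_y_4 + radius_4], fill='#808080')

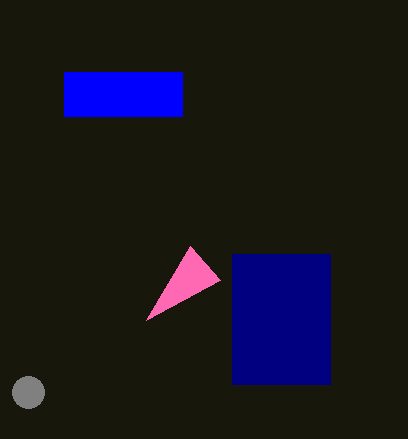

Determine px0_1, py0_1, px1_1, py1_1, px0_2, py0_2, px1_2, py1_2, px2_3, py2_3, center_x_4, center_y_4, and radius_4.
px0_1 = 64
py0_1 = 72
px1_1 = 182
py1_1 = 116
px0_2 = 232
py0_2 = 254
px1_2 = 330
py1_2 = 384
px2_3 = 146
py2_3 = 320
center_x_4 = 28
center_y_4 = 392
radius_4 = 16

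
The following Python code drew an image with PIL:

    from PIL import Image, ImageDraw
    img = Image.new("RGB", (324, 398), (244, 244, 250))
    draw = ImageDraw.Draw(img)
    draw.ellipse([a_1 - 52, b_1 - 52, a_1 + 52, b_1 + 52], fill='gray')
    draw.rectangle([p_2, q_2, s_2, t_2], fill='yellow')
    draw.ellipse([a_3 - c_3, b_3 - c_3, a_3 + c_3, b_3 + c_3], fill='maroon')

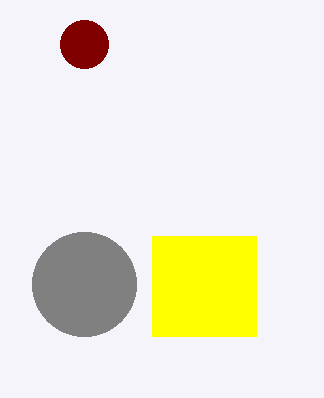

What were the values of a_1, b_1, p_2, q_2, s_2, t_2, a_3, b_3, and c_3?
a_1 = 84, b_1 = 284, p_2 = 152, q_2 = 236, s_2 = 256, t_2 = 336, a_3 = 84, b_3 = 44, c_3 = 24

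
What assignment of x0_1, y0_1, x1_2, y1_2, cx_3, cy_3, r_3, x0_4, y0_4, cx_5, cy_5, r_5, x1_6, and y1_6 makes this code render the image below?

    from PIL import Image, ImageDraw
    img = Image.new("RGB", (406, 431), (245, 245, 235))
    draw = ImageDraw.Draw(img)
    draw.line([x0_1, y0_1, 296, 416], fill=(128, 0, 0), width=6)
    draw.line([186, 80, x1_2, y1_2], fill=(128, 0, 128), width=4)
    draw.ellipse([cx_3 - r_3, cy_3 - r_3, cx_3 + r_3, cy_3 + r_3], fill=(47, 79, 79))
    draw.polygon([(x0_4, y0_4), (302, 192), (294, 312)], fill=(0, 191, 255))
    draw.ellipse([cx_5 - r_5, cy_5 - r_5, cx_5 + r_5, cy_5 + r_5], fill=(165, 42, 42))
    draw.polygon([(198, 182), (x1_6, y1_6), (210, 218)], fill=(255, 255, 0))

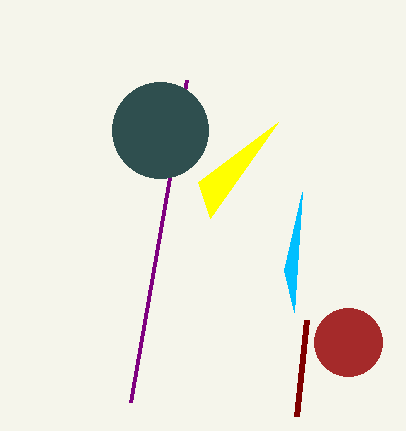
x0_1 = 306, y0_1 = 320, x1_2 = 130, y1_2 = 402, cx_3 = 160, cy_3 = 130, r_3 = 48, x0_4 = 284, y0_4 = 270, cx_5 = 348, cy_5 = 342, r_5 = 34, x1_6 = 278, y1_6 = 122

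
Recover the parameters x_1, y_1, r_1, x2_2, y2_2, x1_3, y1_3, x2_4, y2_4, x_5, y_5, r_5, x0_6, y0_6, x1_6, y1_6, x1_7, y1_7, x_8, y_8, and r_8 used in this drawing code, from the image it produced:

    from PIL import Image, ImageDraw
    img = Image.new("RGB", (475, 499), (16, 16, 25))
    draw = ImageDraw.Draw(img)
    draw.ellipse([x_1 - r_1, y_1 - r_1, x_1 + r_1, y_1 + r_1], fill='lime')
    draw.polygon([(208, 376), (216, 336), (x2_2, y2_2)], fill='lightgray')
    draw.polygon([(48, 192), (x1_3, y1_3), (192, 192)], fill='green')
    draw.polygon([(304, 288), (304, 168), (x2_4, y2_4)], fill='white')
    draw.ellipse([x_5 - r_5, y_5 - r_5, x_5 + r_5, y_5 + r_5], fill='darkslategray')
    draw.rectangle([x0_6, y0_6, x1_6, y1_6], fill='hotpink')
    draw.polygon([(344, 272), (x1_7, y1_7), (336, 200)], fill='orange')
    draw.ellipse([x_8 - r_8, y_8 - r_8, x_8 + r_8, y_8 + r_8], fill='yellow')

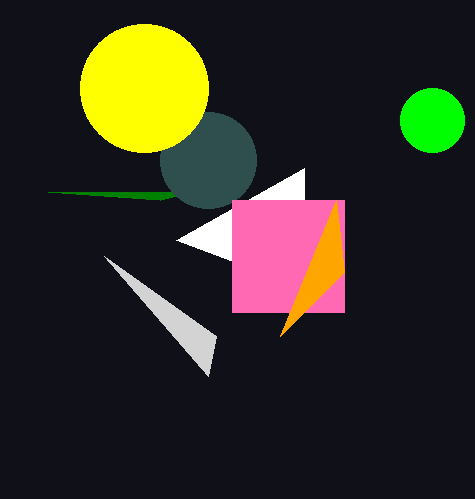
x_1 = 432, y_1 = 120, r_1 = 32, x2_2 = 104, y2_2 = 256, x1_3 = 160, y1_3 = 200, x2_4 = 176, y2_4 = 240, x_5 = 208, y_5 = 160, r_5 = 48, x0_6 = 232, y0_6 = 200, x1_6 = 344, y1_6 = 312, x1_7 = 280, y1_7 = 336, x_8 = 144, y_8 = 88, r_8 = 64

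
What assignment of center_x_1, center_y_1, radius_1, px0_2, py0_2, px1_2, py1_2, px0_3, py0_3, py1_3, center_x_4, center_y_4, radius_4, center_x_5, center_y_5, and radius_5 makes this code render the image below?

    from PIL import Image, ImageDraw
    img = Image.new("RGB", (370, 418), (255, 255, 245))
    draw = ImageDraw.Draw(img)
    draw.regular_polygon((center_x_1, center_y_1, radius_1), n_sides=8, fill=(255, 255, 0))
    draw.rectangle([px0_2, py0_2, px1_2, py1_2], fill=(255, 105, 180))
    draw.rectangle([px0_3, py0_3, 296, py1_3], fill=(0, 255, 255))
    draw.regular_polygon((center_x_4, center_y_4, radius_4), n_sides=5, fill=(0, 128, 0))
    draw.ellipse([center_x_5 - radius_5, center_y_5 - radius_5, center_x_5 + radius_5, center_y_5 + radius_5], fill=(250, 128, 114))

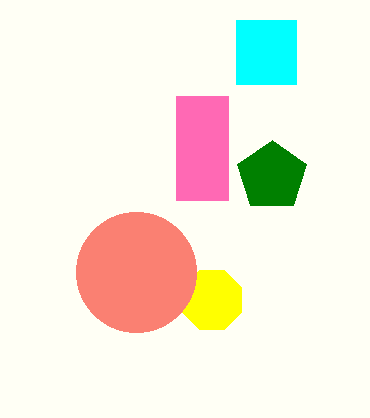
center_x_1 = 212, center_y_1 = 300, radius_1 = 32, px0_2 = 176, py0_2 = 96, px1_2 = 228, py1_2 = 200, px0_3 = 236, py0_3 = 20, py1_3 = 84, center_x_4 = 272, center_y_4 = 176, radius_4 = 36, center_x_5 = 136, center_y_5 = 272, radius_5 = 60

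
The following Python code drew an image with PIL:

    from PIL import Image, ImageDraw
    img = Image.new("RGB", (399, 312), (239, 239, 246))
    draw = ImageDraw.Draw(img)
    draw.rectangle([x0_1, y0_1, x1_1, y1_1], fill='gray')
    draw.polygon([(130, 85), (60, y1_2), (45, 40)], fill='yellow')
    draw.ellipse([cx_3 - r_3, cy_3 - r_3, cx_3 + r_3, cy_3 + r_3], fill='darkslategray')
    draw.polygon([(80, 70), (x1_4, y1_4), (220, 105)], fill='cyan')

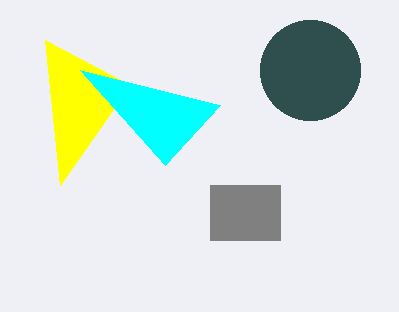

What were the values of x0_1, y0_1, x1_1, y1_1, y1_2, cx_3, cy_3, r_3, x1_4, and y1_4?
x0_1 = 210
y0_1 = 185
x1_1 = 280
y1_1 = 240
y1_2 = 185
cx_3 = 310
cy_3 = 70
r_3 = 50
x1_4 = 165
y1_4 = 165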